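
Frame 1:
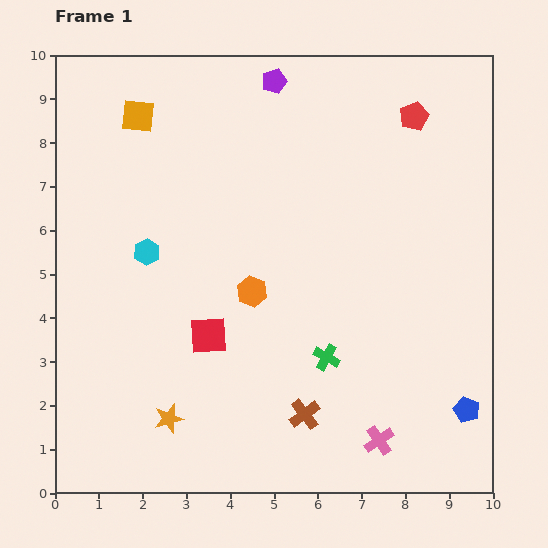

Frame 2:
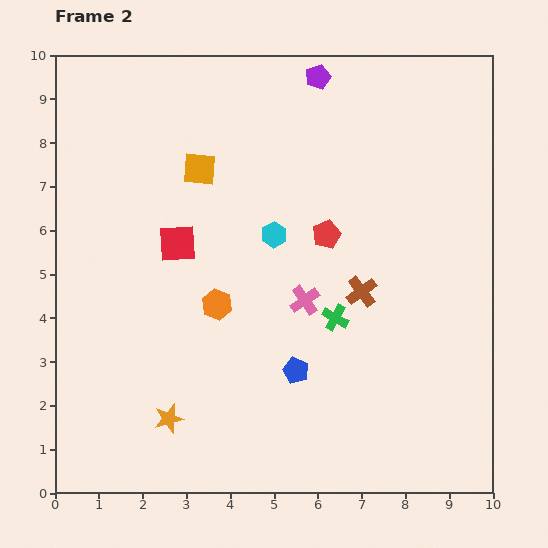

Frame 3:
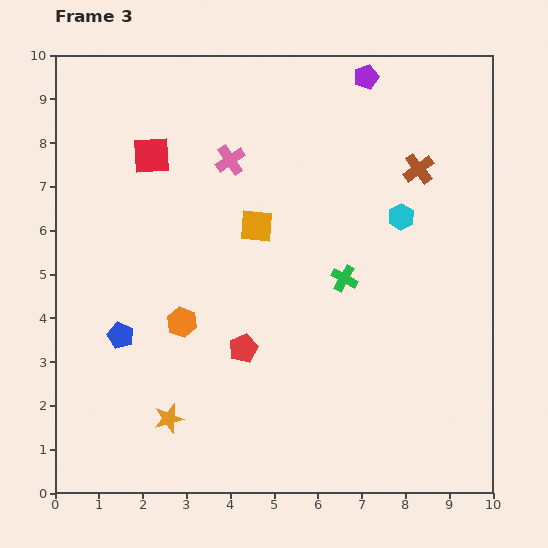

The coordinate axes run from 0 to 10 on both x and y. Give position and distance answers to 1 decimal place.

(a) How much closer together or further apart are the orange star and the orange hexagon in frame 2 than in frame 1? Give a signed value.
-0.7

Distance in frame 1: 3.5. Distance in frame 2: 2.8.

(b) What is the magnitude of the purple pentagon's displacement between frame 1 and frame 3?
2.1

The purple pentagon moved from (5.0, 9.4) to (7.1, 9.5), a distance of √(2.1² + 0.1²) ≈ 2.1.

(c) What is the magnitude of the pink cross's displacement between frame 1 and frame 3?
7.2

The pink cross moved from (7.4, 1.2) to (4.0, 7.6), a distance of √(3.4² + 6.4²) ≈ 7.2.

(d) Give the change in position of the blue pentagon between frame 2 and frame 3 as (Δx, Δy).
(-4.0, 0.8)

The blue pentagon was at (5.5, 2.8) in frame 2 and (1.5, 3.6) in frame 3.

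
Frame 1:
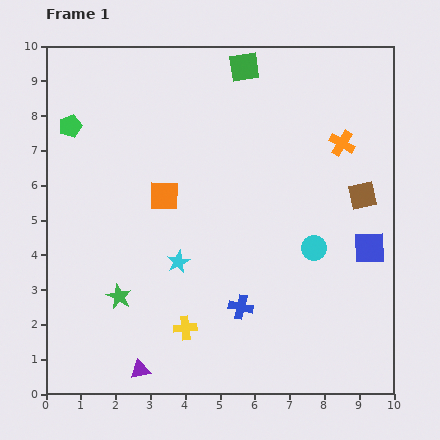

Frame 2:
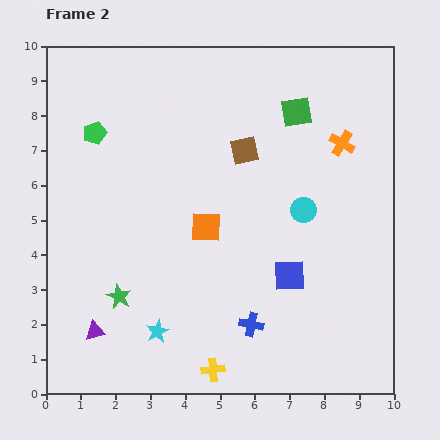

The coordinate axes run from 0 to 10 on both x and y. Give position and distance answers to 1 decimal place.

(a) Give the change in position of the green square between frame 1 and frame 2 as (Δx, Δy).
(1.5, -1.3)

The green square was at (5.7, 9.4) in frame 1 and (7.2, 8.1) in frame 2.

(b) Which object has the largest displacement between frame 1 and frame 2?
the brown square

(moved 3.6; next 2.4)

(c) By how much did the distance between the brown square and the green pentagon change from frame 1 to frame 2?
-4.3

Distance in frame 1: 8.6. Distance in frame 2: 4.3.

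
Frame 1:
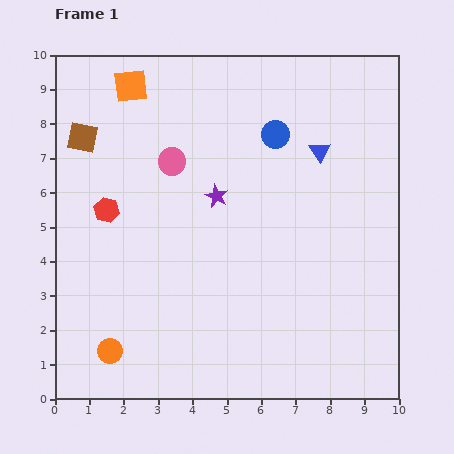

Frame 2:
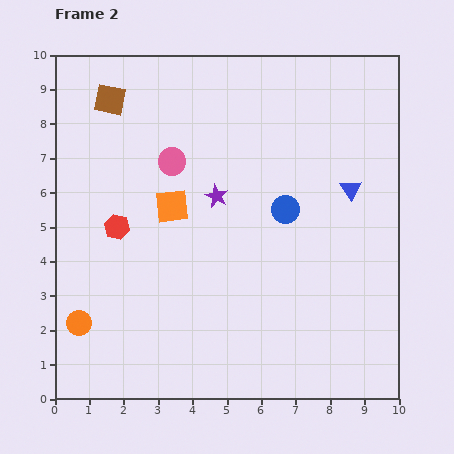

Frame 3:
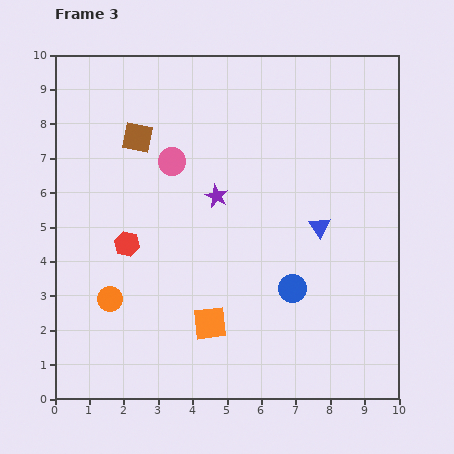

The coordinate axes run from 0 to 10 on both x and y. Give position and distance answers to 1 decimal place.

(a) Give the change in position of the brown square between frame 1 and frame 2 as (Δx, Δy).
(0.8, 1.1)

The brown square was at (0.8, 7.6) in frame 1 and (1.6, 8.7) in frame 2.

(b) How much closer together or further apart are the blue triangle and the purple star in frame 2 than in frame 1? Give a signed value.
+0.6

Distance in frame 1: 3.3. Distance in frame 2: 3.9.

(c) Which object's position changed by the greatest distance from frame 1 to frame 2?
the orange square

(moved 3.7; next 2.2)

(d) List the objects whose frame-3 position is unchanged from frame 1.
the pink circle, the purple star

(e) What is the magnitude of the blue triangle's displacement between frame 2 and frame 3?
1.4

The blue triangle moved from (8.6, 6.1) to (7.7, 5.0), a distance of √(0.9² + 1.1²) ≈ 1.4.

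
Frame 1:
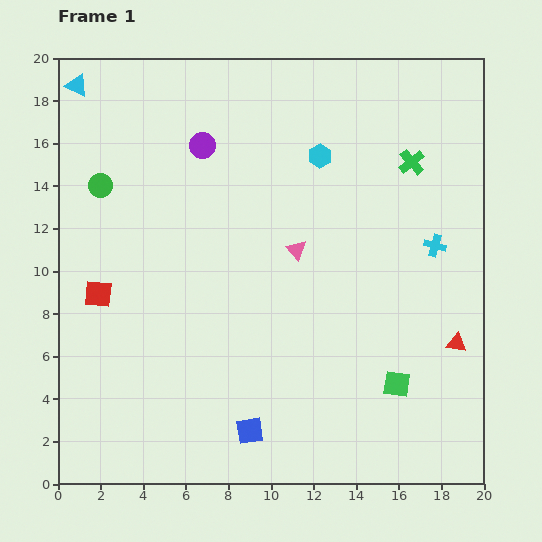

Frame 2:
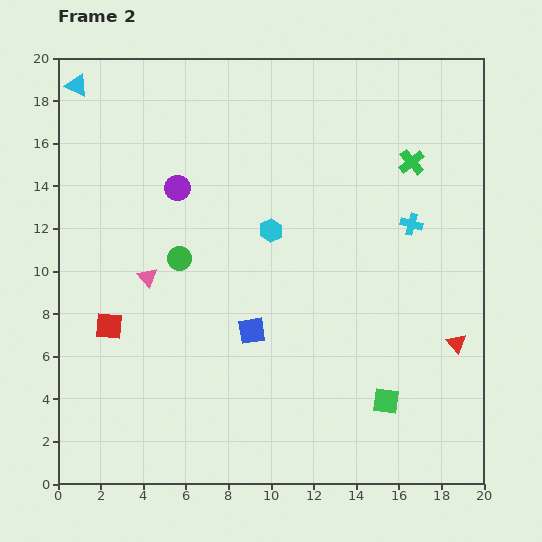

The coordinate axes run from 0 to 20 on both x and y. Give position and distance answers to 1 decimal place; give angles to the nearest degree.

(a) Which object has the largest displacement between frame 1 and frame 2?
the pink triangle

(moved 7.1; next 5.0)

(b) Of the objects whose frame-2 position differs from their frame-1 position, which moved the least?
the green square

(moved 0.9)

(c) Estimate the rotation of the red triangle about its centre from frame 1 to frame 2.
41° clockwise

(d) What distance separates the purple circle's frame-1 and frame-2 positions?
2.3

The purple circle moved from (6.8, 15.9) to (5.6, 13.9), a distance of √(1.2² + 2.0²) ≈ 2.3.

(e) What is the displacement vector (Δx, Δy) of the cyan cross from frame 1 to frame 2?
(-1.1, 1.0)

The cyan cross was at (17.7, 11.2) in frame 1 and (16.6, 12.2) in frame 2.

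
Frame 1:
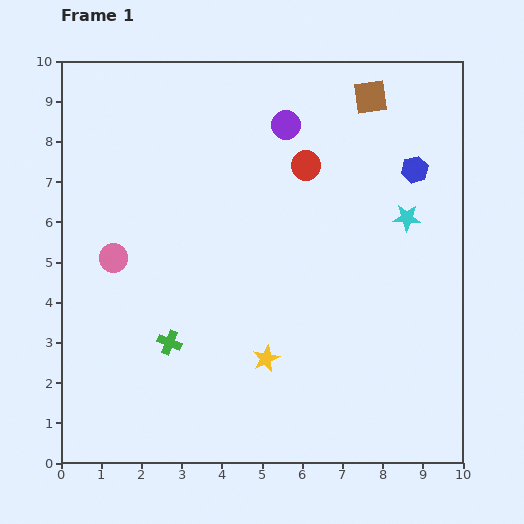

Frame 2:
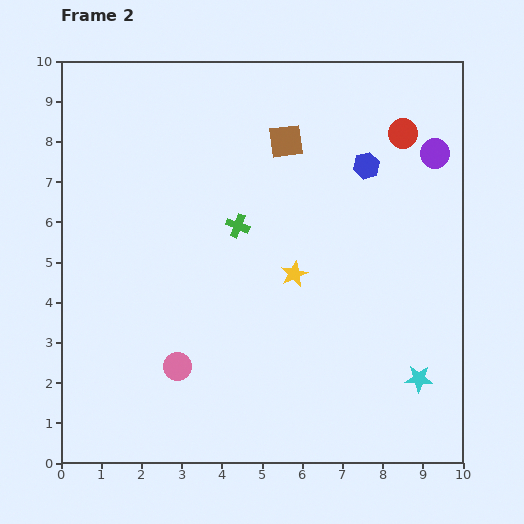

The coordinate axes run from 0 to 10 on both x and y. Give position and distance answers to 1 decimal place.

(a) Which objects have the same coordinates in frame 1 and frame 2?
none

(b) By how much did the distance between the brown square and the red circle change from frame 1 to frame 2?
+0.6

Distance in frame 1: 2.3. Distance in frame 2: 2.9.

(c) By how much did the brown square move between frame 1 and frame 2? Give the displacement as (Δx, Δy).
(-2.1, -1.1)

The brown square was at (7.7, 9.1) in frame 1 and (5.6, 8.0) in frame 2.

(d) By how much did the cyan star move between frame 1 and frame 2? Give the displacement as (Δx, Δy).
(0.3, -4.0)

The cyan star was at (8.6, 6.1) in frame 1 and (8.9, 2.1) in frame 2.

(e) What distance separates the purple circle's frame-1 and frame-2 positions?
3.8

The purple circle moved from (5.6, 8.4) to (9.3, 7.7), a distance of √(3.7² + 0.7²) ≈ 3.8.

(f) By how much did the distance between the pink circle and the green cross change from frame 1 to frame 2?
+1.3

Distance in frame 1: 2.5. Distance in frame 2: 3.8.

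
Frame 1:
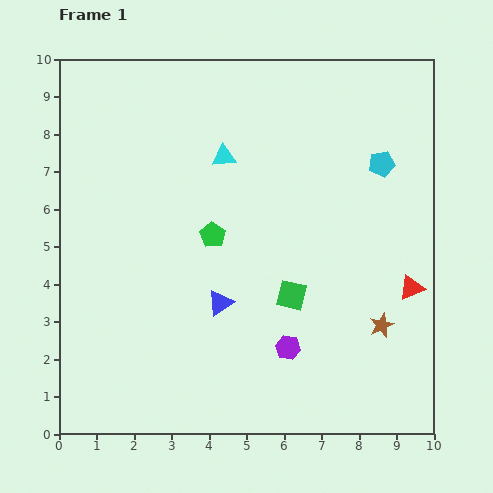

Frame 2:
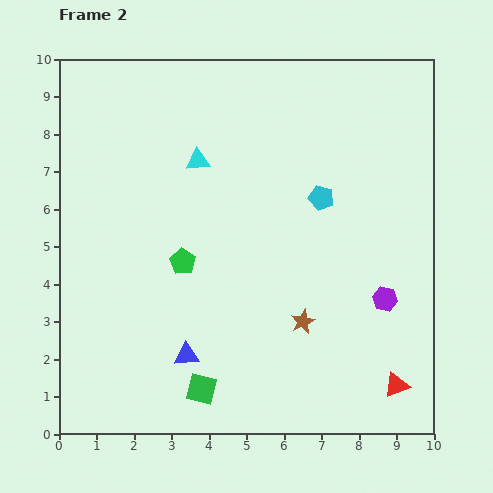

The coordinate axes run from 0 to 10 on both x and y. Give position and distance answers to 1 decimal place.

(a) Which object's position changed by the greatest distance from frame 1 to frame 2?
the green square

(moved 3.5; next 2.9)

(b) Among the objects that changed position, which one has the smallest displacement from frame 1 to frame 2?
the cyan triangle

(moved 0.7)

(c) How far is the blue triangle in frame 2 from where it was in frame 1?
1.7

The blue triangle moved from (4.3, 3.5) to (3.4, 2.1), a distance of √(0.9² + 1.4²) ≈ 1.7.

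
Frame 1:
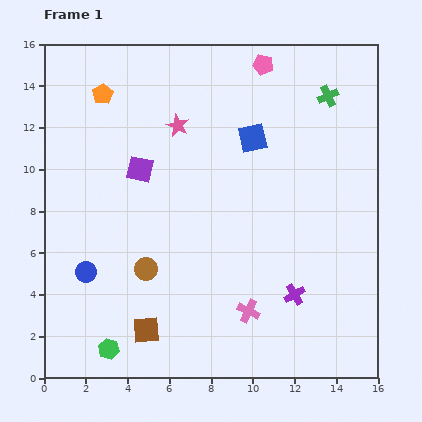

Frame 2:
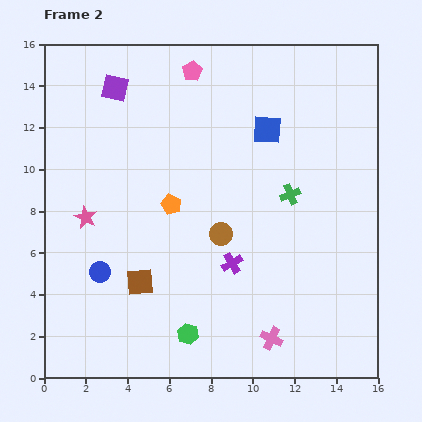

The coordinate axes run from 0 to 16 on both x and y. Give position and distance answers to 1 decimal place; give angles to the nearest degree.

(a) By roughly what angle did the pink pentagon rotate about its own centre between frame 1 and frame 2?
28° clockwise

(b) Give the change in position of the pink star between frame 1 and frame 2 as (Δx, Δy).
(-4.4, -4.4)

The pink star was at (6.4, 12.1) in frame 1 and (2.0, 7.7) in frame 2.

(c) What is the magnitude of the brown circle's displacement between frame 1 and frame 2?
4.0

The brown circle moved from (4.9, 5.2) to (8.5, 6.9), a distance of √(3.6² + 1.7²) ≈ 4.0.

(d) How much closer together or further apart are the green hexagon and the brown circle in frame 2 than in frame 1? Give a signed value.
+0.9

Distance in frame 1: 4.2. Distance in frame 2: 5.1.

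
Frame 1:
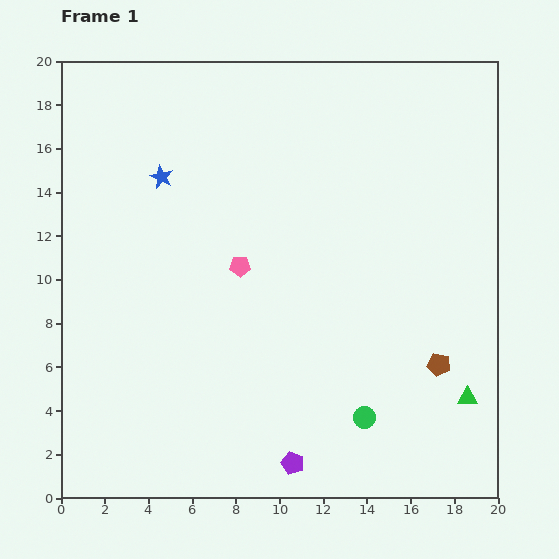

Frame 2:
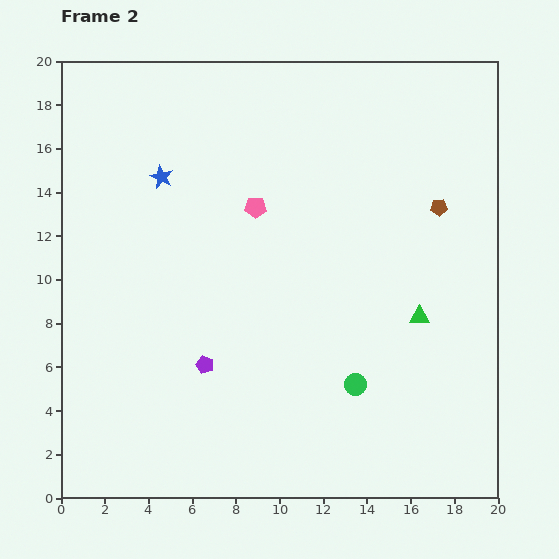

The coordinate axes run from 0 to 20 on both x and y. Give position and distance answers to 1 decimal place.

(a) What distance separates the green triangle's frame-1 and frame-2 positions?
4.3

The green triangle moved from (18.6, 4.6) to (16.4, 8.3), a distance of √(2.2² + 3.7²) ≈ 4.3.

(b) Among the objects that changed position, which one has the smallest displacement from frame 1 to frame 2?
the green circle

(moved 1.6)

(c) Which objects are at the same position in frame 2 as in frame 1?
the blue star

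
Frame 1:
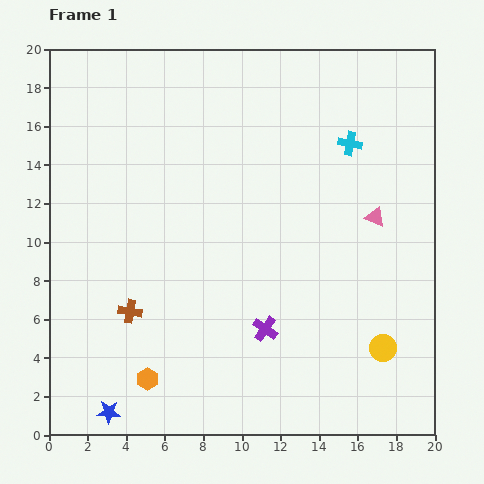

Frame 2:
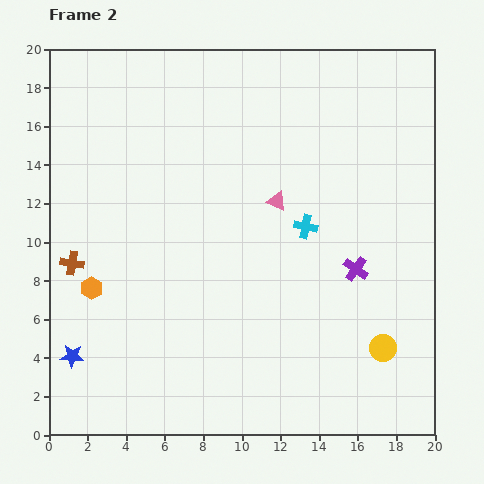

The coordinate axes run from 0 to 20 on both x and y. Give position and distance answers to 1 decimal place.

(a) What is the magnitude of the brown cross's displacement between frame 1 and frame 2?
3.9

The brown cross moved from (4.2, 6.4) to (1.2, 8.9), a distance of √(3.0² + 2.5²) ≈ 3.9.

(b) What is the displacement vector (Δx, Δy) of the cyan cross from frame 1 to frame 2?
(-2.3, -4.3)

The cyan cross was at (15.6, 15.1) in frame 1 and (13.3, 10.8) in frame 2.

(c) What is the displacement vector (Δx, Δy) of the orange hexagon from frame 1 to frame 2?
(-2.9, 4.7)

The orange hexagon was at (5.1, 2.9) in frame 1 and (2.2, 7.6) in frame 2.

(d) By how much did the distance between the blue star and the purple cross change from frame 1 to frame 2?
+6.2

Distance in frame 1: 9.2. Distance in frame 2: 15.4.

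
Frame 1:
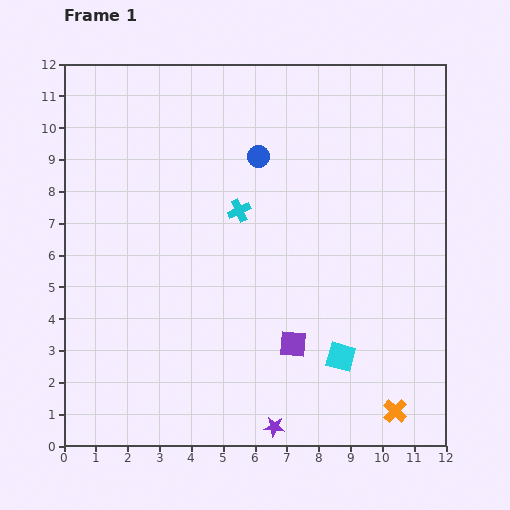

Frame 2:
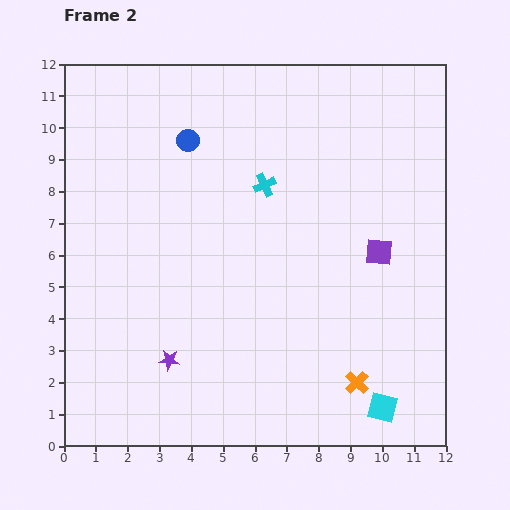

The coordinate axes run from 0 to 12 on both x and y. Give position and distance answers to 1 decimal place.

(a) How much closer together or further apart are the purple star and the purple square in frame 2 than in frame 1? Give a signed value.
+4.7

Distance in frame 1: 2.7. Distance in frame 2: 7.4.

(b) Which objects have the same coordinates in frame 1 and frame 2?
none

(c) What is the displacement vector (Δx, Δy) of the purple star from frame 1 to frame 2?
(-3.3, 2.1)

The purple star was at (6.6, 0.6) in frame 1 and (3.3, 2.7) in frame 2.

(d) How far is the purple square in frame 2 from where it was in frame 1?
4.0

The purple square moved from (7.2, 3.2) to (9.9, 6.1), a distance of √(2.7² + 2.9²) ≈ 4.0.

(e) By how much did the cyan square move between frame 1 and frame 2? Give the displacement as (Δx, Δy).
(1.3, -1.6)

The cyan square was at (8.7, 2.8) in frame 1 and (10.0, 1.2) in frame 2.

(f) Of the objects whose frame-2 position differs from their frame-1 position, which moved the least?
the cyan cross

(moved 1.1)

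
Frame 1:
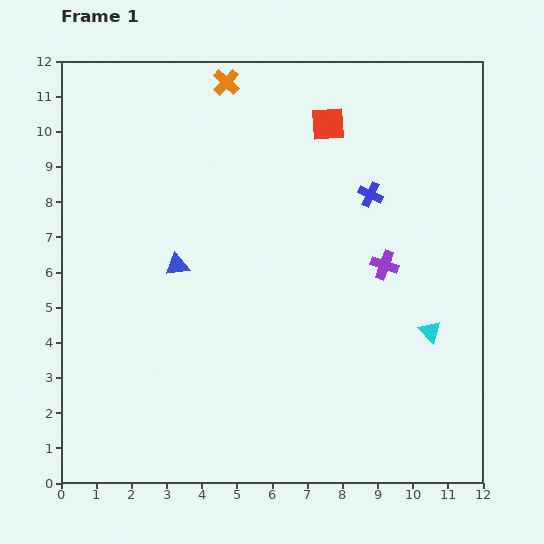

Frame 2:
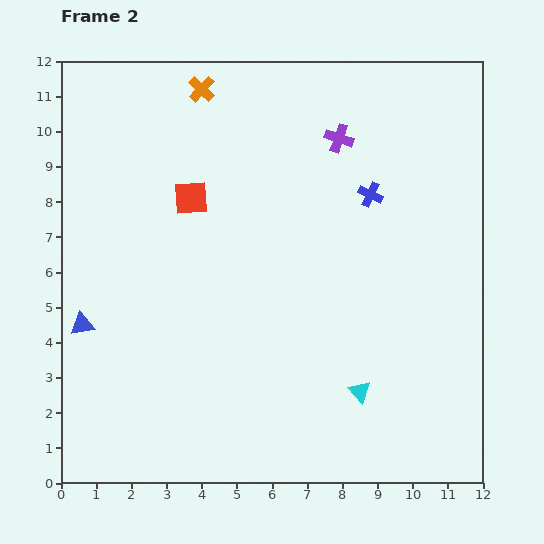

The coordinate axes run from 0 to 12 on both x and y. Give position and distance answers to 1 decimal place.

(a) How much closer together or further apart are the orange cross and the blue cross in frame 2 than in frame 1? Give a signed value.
+0.5

Distance in frame 1: 5.2. Distance in frame 2: 5.7.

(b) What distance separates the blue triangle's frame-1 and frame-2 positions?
3.2

The blue triangle moved from (3.3, 6.2) to (0.6, 4.5), a distance of √(2.7² + 1.7²) ≈ 3.2.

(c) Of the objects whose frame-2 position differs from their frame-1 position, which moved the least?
the orange cross

(moved 0.7)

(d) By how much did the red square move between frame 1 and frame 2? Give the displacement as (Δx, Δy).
(-3.9, -2.1)

The red square was at (7.6, 10.2) in frame 1 and (3.7, 8.1) in frame 2.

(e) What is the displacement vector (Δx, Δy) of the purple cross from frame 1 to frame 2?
(-1.3, 3.6)

The purple cross was at (9.2, 6.2) in frame 1 and (7.9, 9.8) in frame 2.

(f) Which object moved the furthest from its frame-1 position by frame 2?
the red square

(moved 4.4; next 3.8)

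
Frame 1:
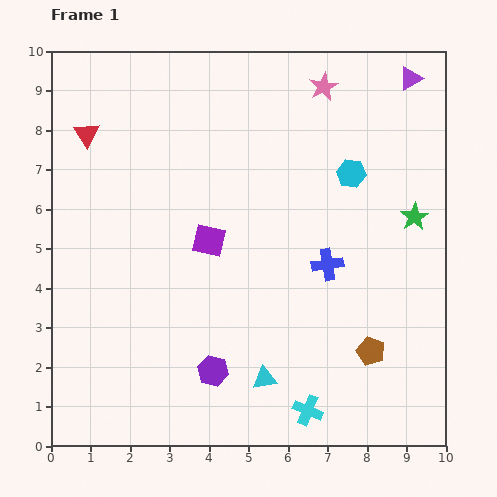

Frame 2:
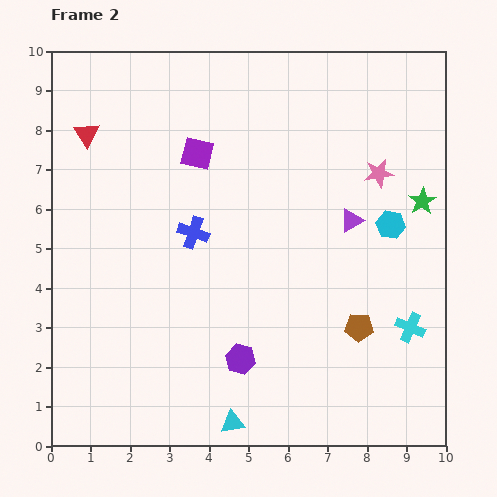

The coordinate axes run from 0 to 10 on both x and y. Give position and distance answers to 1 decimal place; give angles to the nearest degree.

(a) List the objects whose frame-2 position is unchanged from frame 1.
the red triangle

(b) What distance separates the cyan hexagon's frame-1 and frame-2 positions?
1.6

The cyan hexagon moved from (7.6, 6.9) to (8.6, 5.6), a distance of √(1.0² + 1.3²) ≈ 1.6.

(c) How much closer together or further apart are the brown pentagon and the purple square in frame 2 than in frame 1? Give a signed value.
+1.0

Distance in frame 1: 5.0. Distance in frame 2: 6.0.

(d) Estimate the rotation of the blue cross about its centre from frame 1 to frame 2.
27° clockwise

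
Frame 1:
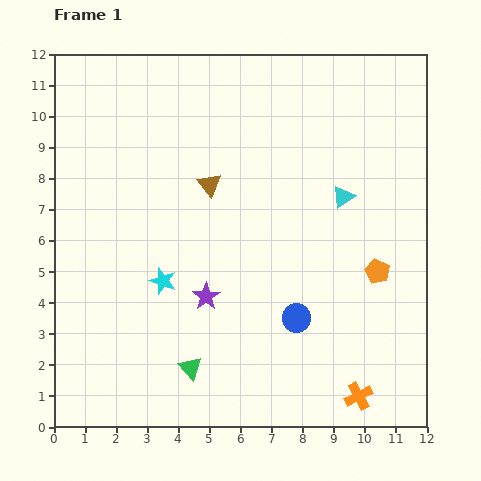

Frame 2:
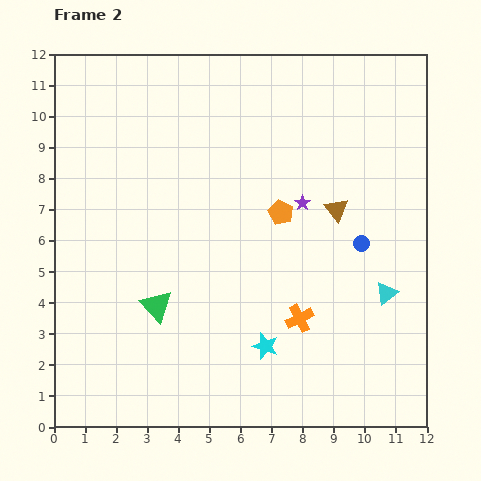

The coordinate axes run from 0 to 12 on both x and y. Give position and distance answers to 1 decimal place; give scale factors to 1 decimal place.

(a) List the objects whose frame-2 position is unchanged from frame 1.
none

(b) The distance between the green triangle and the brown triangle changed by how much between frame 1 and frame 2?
+0.7

Distance in frame 1: 5.9. Distance in frame 2: 6.6.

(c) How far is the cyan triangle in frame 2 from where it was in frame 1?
3.4

The cyan triangle moved from (9.3, 7.4) to (10.7, 4.3), a distance of √(1.4² + 3.1²) ≈ 3.4.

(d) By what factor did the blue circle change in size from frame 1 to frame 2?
0.6×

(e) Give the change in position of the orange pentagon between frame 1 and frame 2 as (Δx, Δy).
(-3.1, 1.9)

The orange pentagon was at (10.4, 5.0) in frame 1 and (7.3, 6.9) in frame 2.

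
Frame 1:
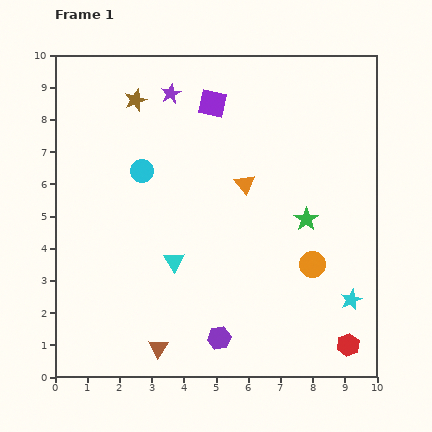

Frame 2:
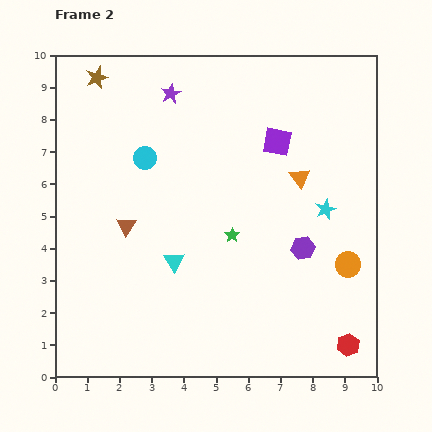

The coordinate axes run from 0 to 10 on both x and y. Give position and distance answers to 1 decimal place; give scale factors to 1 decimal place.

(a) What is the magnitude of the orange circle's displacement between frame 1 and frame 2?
1.1

The orange circle moved from (8.0, 3.5) to (9.1, 3.5), a distance of √(1.1² + 0.0²) ≈ 1.1.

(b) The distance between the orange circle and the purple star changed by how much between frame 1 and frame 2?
+0.7

Distance in frame 1: 6.9. Distance in frame 2: 7.6.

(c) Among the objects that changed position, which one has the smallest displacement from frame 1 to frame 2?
the cyan circle

(moved 0.4)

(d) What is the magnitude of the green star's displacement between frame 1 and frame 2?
2.4

The green star moved from (7.8, 4.9) to (5.5, 4.4), a distance of √(2.3² + 0.5²) ≈ 2.4.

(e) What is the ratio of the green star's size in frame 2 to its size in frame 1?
0.6×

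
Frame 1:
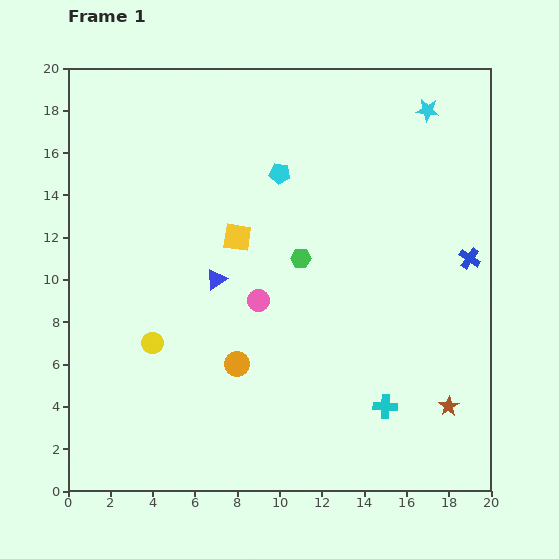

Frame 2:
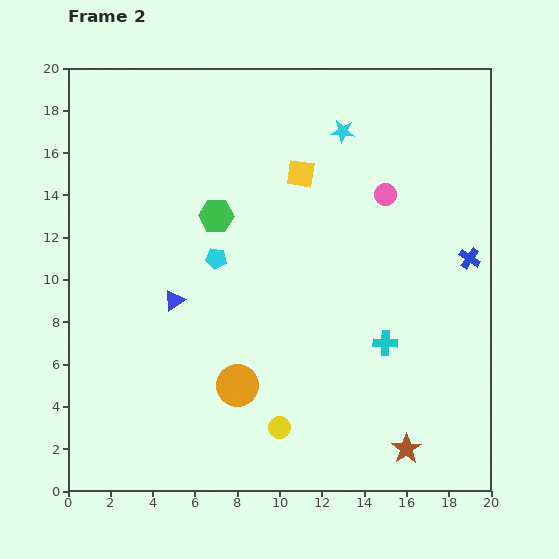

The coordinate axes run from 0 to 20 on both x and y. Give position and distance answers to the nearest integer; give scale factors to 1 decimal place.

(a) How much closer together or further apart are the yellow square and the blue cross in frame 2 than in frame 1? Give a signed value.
-2

Distance in frame 1: 11. Distance in frame 2: 9.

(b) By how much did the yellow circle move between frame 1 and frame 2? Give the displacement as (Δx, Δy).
(6, -4)

The yellow circle was at (4, 7) in frame 1 and (10, 3) in frame 2.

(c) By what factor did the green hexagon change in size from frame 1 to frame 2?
1.7×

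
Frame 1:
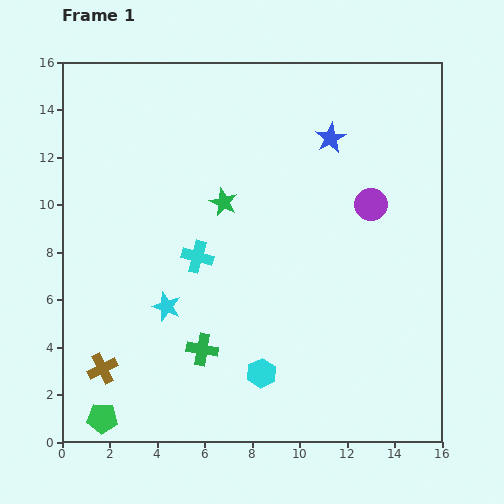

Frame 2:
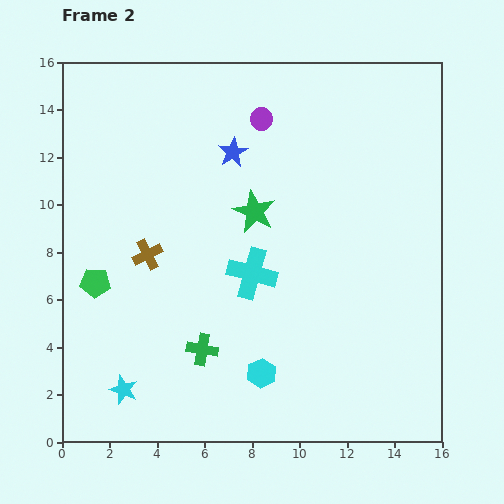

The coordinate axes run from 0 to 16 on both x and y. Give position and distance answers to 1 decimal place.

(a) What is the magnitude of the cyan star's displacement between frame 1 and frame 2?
3.9

The cyan star moved from (4.4, 5.7) to (2.6, 2.2), a distance of √(1.8² + 3.5²) ≈ 3.9.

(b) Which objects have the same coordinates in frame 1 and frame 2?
the cyan hexagon, the green cross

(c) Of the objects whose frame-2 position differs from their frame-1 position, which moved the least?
the green star

(moved 1.4)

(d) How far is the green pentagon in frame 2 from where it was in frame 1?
5.7

The green pentagon moved from (1.7, 1.0) to (1.4, 6.7), a distance of √(0.3² + 5.7²) ≈ 5.7.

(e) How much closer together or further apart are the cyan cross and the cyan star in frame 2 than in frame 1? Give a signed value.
+4.8

Distance in frame 1: 2.5. Distance in frame 2: 7.3.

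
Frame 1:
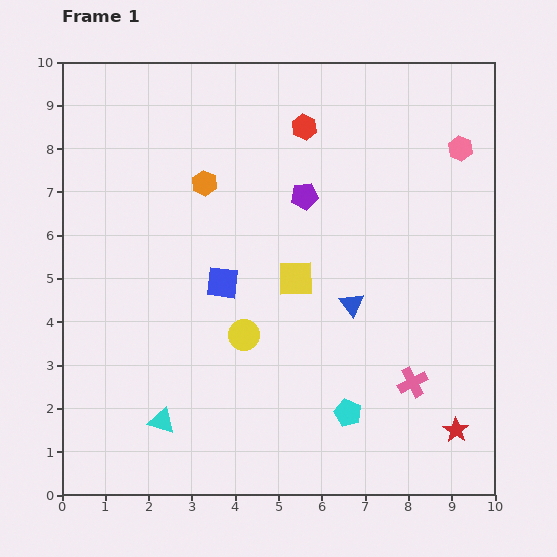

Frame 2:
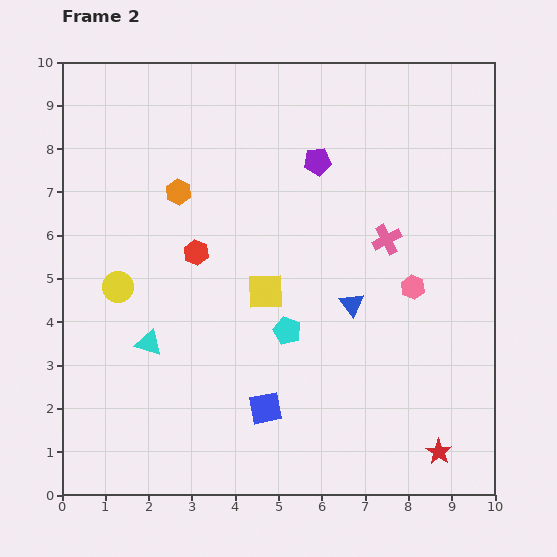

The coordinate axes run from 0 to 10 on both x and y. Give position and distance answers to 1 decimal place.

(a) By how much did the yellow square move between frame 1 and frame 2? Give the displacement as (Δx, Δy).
(-0.7, -0.3)

The yellow square was at (5.4, 5.0) in frame 1 and (4.7, 4.7) in frame 2.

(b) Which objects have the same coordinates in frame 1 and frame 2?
the blue triangle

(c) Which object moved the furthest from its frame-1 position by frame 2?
the red hexagon

(moved 3.8; next 3.4)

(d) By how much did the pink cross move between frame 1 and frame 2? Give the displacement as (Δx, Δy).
(-0.6, 3.3)

The pink cross was at (8.1, 2.6) in frame 1 and (7.5, 5.9) in frame 2.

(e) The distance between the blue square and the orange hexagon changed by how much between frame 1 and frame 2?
+3.1

Distance in frame 1: 2.3. Distance in frame 2: 5.4.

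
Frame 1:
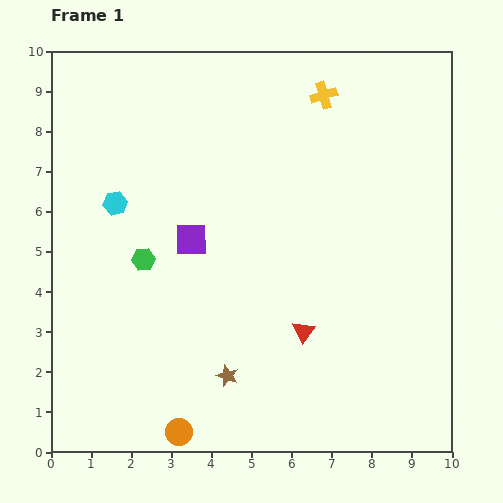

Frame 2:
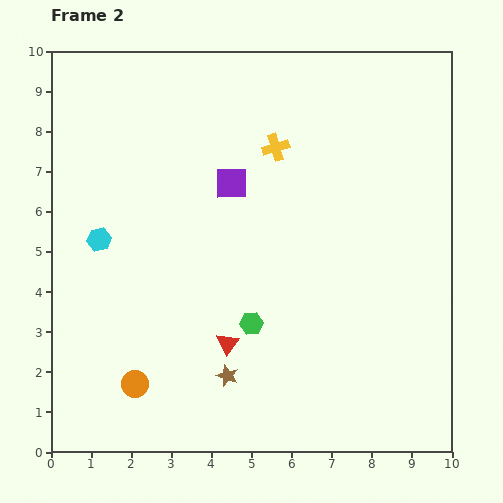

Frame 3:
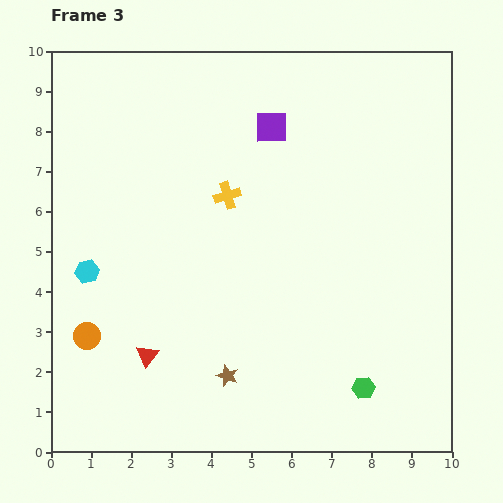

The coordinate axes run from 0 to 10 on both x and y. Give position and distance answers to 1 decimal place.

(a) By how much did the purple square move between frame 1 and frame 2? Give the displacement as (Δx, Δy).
(1.0, 1.4)

The purple square was at (3.5, 5.3) in frame 1 and (4.5, 6.7) in frame 2.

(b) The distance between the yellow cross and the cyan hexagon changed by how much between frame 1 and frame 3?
-1.9

Distance in frame 1: 5.9. Distance in frame 3: 4.0.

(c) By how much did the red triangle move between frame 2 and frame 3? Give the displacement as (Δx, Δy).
(-2.0, -0.3)

The red triangle was at (4.4, 2.7) in frame 2 and (2.4, 2.4) in frame 3.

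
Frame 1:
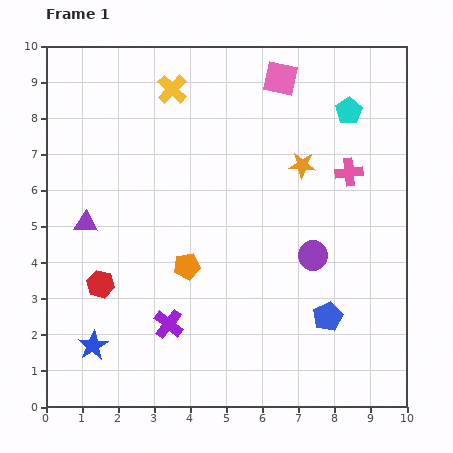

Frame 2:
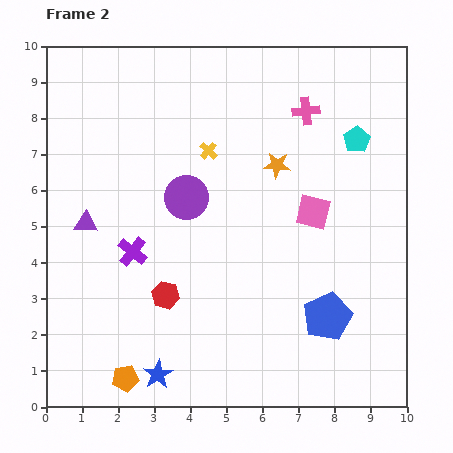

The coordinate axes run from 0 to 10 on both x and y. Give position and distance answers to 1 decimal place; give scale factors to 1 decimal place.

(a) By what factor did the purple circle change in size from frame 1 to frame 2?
1.5×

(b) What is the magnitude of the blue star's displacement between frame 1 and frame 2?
2.0

The blue star moved from (1.3, 1.7) to (3.1, 0.9), a distance of √(1.8² + 0.8²) ≈ 2.0.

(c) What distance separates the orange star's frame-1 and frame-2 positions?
0.7

The orange star moved from (7.1, 6.7) to (6.4, 6.7), a distance of √(0.7² + 0.0²) ≈ 0.7.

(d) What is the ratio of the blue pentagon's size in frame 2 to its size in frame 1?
1.7×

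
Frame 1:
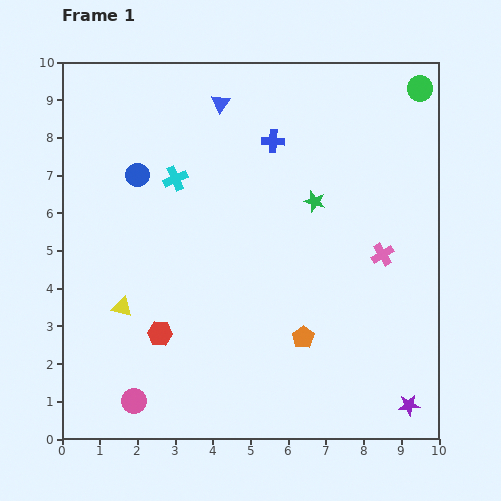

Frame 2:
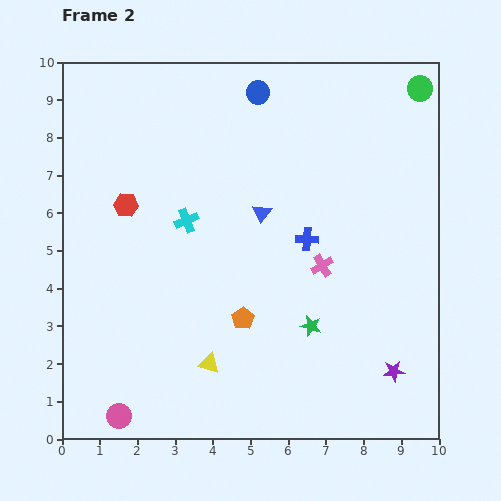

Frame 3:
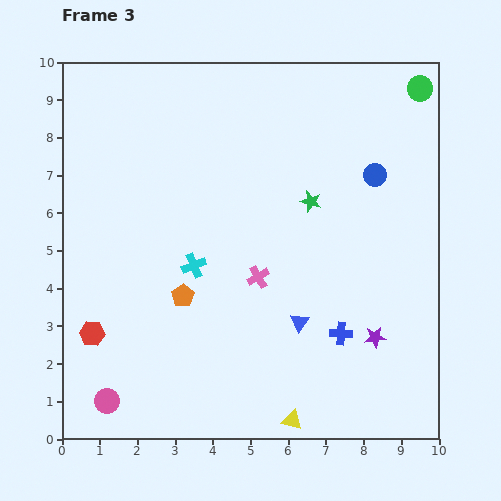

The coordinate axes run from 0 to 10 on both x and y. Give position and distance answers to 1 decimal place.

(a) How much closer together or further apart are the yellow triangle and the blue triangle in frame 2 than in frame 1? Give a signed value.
-1.8

Distance in frame 1: 6.0. Distance in frame 2: 4.2.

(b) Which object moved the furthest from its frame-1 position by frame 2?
the blue circle

(moved 3.9; next 3.5)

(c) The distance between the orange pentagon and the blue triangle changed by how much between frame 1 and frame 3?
-3.4

Distance in frame 1: 6.6. Distance in frame 3: 3.2.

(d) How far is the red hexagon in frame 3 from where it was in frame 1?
1.8

The red hexagon moved from (2.6, 2.8) to (0.8, 2.8), a distance of √(1.8² + 0.0²) ≈ 1.8.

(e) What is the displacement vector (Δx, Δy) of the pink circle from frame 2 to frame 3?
(-0.3, 0.4)

The pink circle was at (1.5, 0.6) in frame 2 and (1.2, 1.0) in frame 3.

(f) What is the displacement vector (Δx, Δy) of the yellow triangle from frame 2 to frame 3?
(2.2, -1.5)

The yellow triangle was at (3.9, 2.0) in frame 2 and (6.1, 0.5) in frame 3.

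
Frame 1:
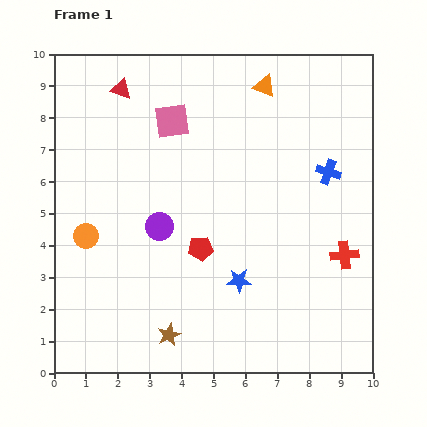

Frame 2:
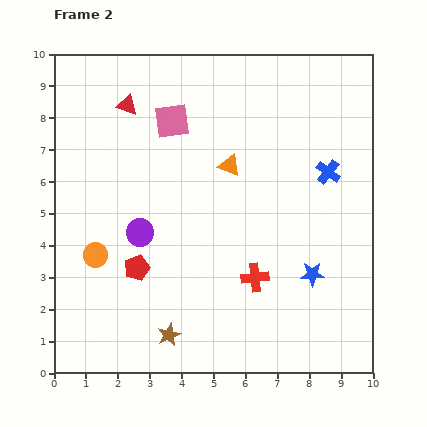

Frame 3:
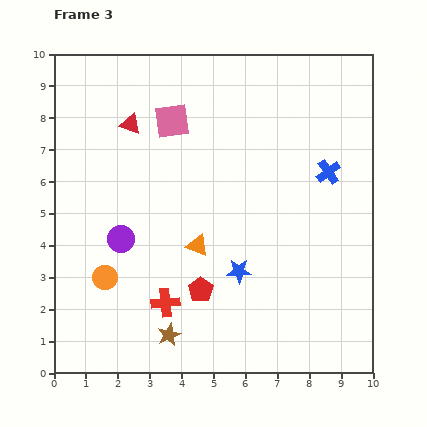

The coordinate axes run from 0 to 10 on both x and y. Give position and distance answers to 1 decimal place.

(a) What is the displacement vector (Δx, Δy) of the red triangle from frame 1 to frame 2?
(0.2, -0.5)

The red triangle was at (2.1, 8.9) in frame 1 and (2.3, 8.4) in frame 2.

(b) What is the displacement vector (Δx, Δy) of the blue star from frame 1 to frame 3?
(0.0, 0.3)

The blue star was at (5.8, 2.9) in frame 1 and (5.8, 3.2) in frame 3.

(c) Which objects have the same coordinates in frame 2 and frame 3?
the blue cross, the brown star, the pink square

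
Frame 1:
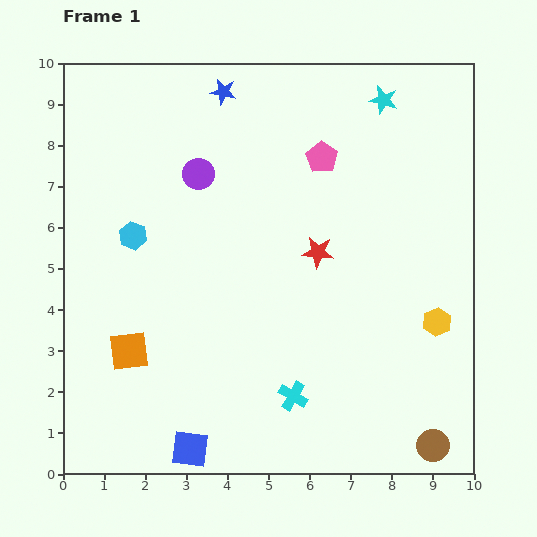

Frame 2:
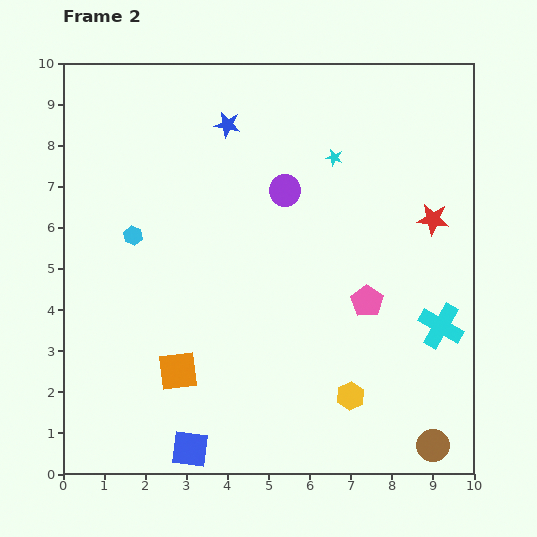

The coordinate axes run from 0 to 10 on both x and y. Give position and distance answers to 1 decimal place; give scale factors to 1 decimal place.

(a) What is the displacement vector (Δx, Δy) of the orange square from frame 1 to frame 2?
(1.2, -0.5)

The orange square was at (1.6, 3.0) in frame 1 and (2.8, 2.5) in frame 2.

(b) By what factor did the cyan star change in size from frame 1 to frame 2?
0.6×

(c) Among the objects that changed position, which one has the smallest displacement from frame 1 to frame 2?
the blue star

(moved 0.8)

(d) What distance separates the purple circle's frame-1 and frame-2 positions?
2.1

The purple circle moved from (3.3, 7.3) to (5.4, 6.9), a distance of √(2.1² + 0.4²) ≈ 2.1.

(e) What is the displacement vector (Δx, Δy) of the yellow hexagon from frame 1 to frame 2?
(-2.1, -1.8)

The yellow hexagon was at (9.1, 3.7) in frame 1 and (7.0, 1.9) in frame 2.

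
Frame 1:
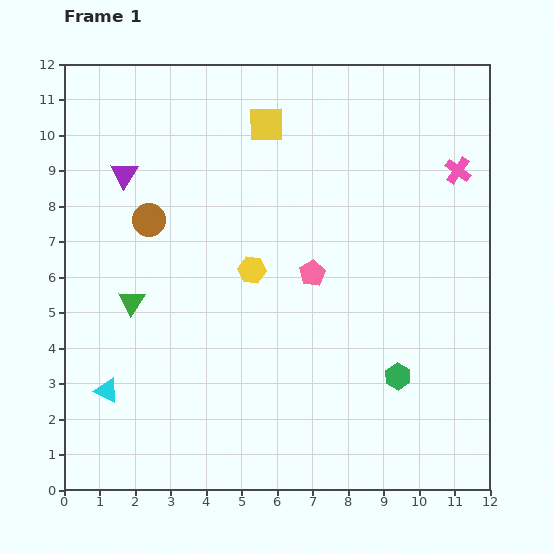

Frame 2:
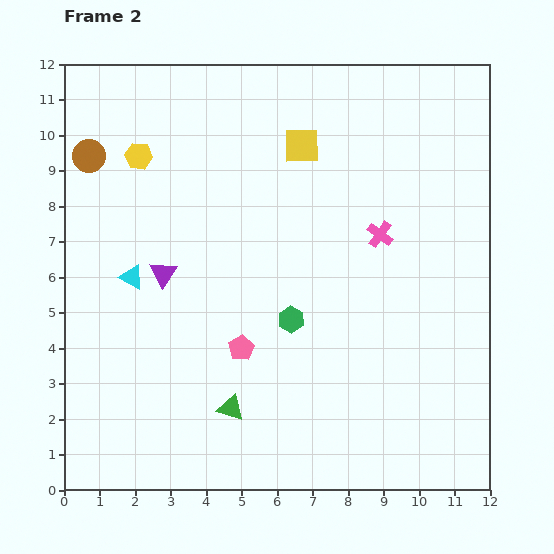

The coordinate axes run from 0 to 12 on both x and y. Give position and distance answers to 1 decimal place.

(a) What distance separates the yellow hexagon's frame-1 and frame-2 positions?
4.5

The yellow hexagon moved from (5.3, 6.2) to (2.1, 9.4), a distance of √(3.2² + 3.2²) ≈ 4.5.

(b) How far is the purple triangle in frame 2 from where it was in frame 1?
3.0

The purple triangle moved from (1.7, 8.9) to (2.8, 6.1), a distance of √(1.1² + 2.8²) ≈ 3.0.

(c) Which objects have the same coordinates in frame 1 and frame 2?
none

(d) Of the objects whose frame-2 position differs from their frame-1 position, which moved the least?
the yellow square

(moved 1.2)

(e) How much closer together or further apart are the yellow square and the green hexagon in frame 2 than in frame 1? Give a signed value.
-3.1

Distance in frame 1: 8.0. Distance in frame 2: 4.9.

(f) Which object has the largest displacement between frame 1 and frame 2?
the yellow hexagon

(moved 4.5; next 4.1)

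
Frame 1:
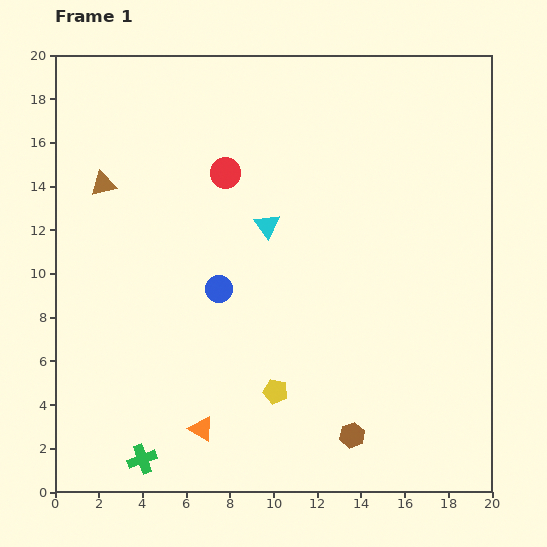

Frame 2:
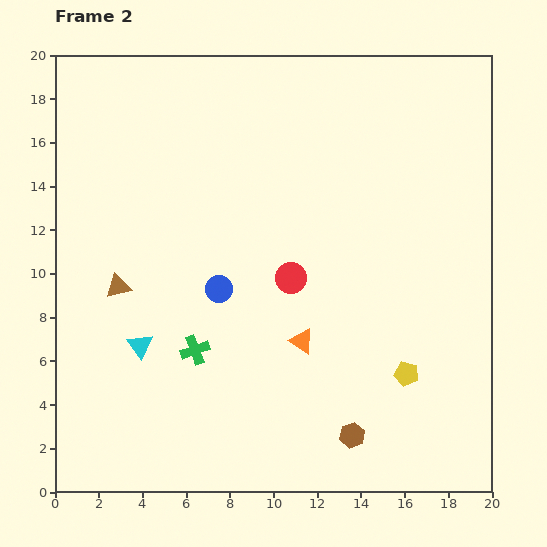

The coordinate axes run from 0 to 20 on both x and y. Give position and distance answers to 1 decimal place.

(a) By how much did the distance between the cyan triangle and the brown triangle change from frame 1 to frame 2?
-4.8

Distance in frame 1: 7.7. Distance in frame 2: 2.9.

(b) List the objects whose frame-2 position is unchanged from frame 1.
the brown hexagon, the blue circle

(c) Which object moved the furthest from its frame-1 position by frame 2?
the cyan triangle

(moved 8.0; next 6.1)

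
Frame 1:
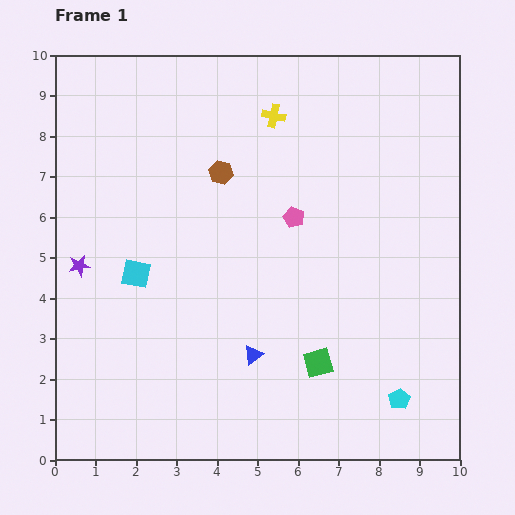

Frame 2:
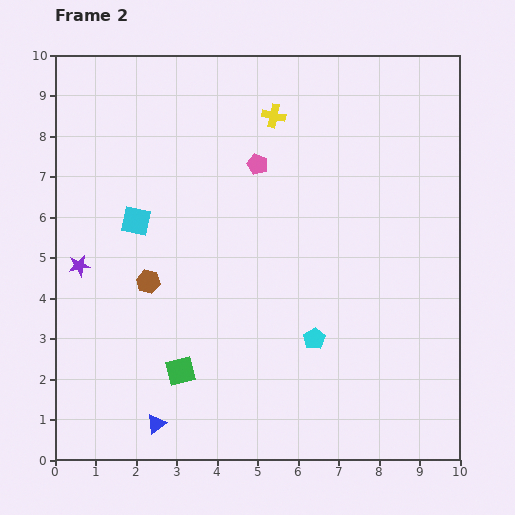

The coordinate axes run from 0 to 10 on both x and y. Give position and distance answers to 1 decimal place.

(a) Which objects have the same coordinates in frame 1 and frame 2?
the yellow cross, the purple star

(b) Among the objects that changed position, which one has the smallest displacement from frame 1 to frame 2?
the cyan square

(moved 1.3)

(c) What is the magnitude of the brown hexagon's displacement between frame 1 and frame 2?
3.2

The brown hexagon moved from (4.1, 7.1) to (2.3, 4.4), a distance of √(1.8² + 2.7²) ≈ 3.2.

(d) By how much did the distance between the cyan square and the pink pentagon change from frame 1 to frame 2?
-0.8

Distance in frame 1: 4.1. Distance in frame 2: 3.3.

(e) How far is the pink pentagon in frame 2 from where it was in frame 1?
1.6

The pink pentagon moved from (5.9, 6.0) to (5.0, 7.3), a distance of √(0.9² + 1.3²) ≈ 1.6.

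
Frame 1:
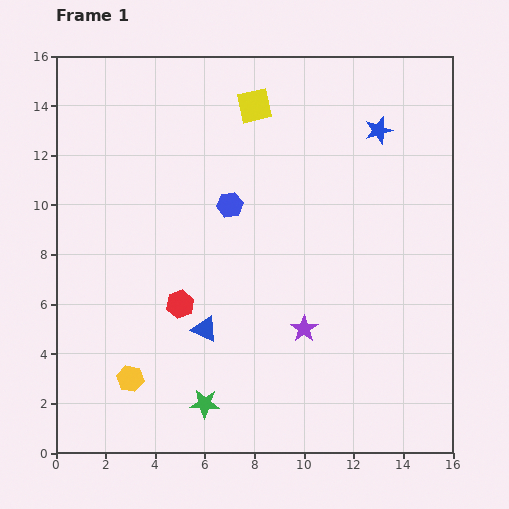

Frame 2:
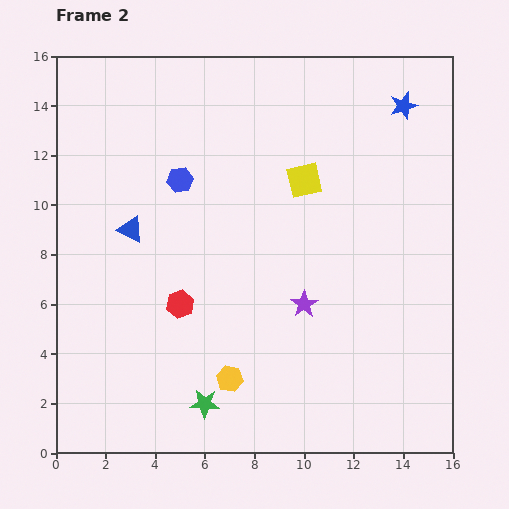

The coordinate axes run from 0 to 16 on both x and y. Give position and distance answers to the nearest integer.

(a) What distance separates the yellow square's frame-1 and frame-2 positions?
4

The yellow square moved from (8, 14) to (10, 11), a distance of √(2² + 3²) ≈ 4.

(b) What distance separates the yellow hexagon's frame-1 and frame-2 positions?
4

The yellow hexagon moved from (3, 3) to (7, 3), a distance of √(4² + 0²) ≈ 4.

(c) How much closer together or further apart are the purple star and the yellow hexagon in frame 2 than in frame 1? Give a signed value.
-3

Distance in frame 1: 7. Distance in frame 2: 4.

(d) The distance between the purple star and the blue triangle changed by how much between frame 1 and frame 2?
+4

Distance in frame 1: 4. Distance in frame 2: 8.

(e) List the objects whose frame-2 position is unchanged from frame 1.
the red hexagon, the green star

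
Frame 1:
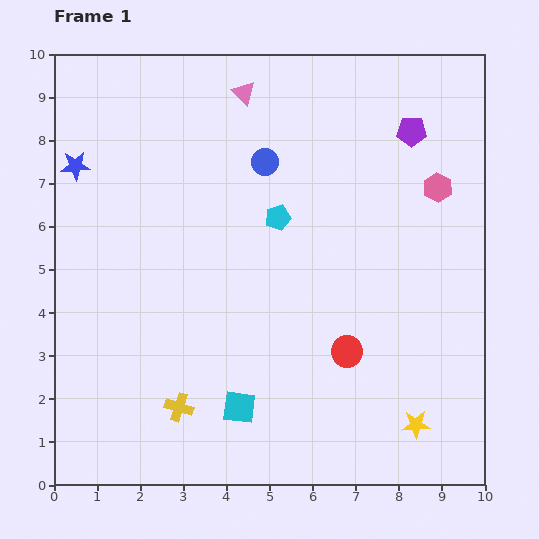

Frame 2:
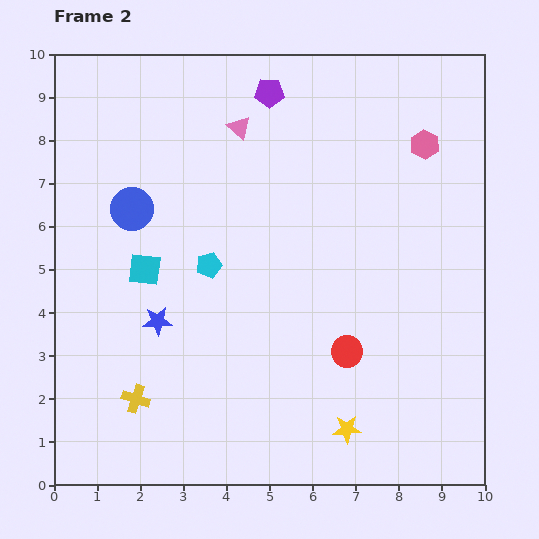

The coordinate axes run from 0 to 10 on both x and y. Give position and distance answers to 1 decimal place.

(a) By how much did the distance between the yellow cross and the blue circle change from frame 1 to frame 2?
-1.6

Distance in frame 1: 6.0. Distance in frame 2: 4.4.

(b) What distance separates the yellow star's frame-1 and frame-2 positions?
1.6

The yellow star moved from (8.4, 1.4) to (6.8, 1.3), a distance of √(1.6² + 0.1²) ≈ 1.6.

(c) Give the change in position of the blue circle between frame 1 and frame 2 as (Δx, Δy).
(-3.1, -1.1)

The blue circle was at (4.9, 7.5) in frame 1 and (1.8, 6.4) in frame 2.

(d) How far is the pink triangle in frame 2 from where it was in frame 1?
0.8

The pink triangle moved from (4.4, 9.1) to (4.3, 8.3), a distance of √(0.1² + 0.8²) ≈ 0.8.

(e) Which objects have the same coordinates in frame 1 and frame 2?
the red circle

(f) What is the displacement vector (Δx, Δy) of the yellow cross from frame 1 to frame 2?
(-1.0, 0.2)

The yellow cross was at (2.9, 1.8) in frame 1 and (1.9, 2.0) in frame 2.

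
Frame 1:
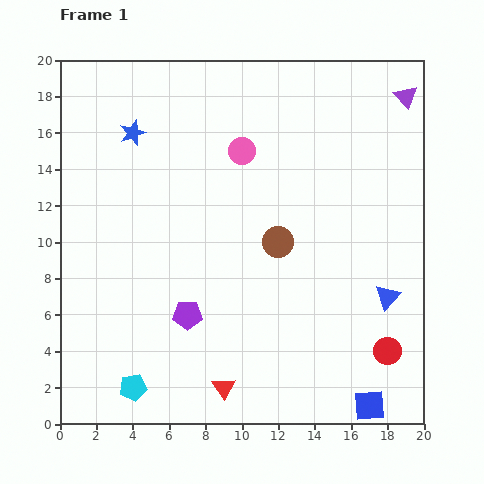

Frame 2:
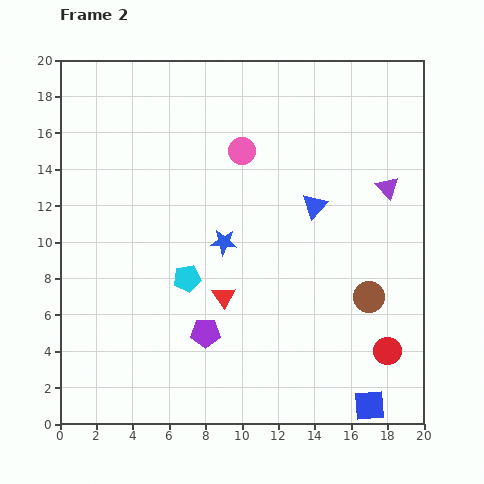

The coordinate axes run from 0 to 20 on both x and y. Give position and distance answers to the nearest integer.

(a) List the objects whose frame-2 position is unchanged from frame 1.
the pink circle, the red circle, the blue square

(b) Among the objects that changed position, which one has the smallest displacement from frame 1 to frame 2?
the purple pentagon

(moved 1)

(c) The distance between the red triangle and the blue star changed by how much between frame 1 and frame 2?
-12

Distance in frame 1: 15. Distance in frame 2: 3.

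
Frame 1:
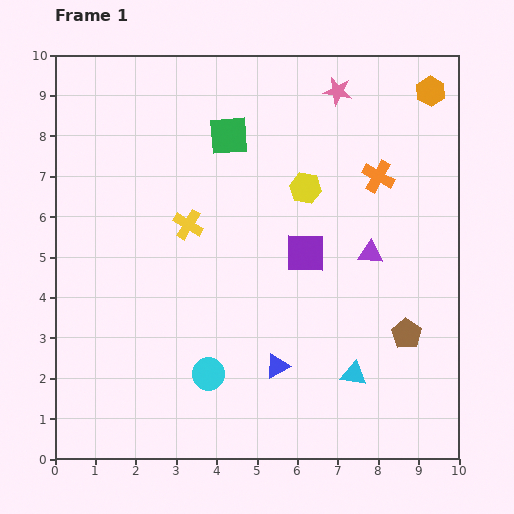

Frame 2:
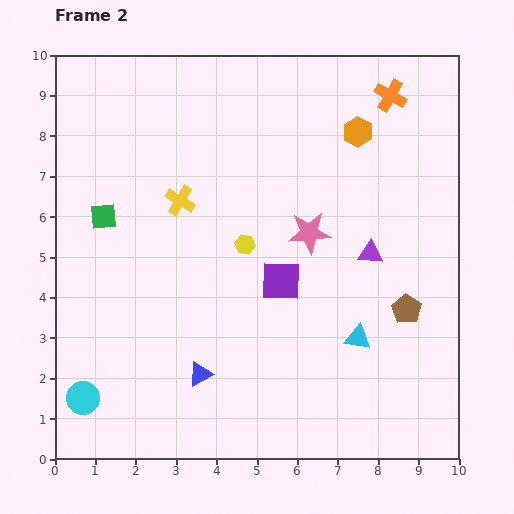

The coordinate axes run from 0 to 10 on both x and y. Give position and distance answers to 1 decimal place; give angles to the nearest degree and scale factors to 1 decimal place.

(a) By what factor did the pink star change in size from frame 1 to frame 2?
1.5×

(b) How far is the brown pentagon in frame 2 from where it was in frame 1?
0.6

The brown pentagon moved from (8.7, 3.1) to (8.7, 3.7), a distance of √(0.0² + 0.6²) ≈ 0.6.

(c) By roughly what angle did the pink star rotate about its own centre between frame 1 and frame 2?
15° counter-clockwise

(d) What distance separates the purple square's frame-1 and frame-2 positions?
0.9

The purple square moved from (6.2, 5.1) to (5.6, 4.4), a distance of √(0.6² + 0.7²) ≈ 0.9.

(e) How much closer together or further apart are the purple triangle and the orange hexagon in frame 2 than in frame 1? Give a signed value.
-1.3

Distance in frame 1: 4.3. Distance in frame 2: 3.0.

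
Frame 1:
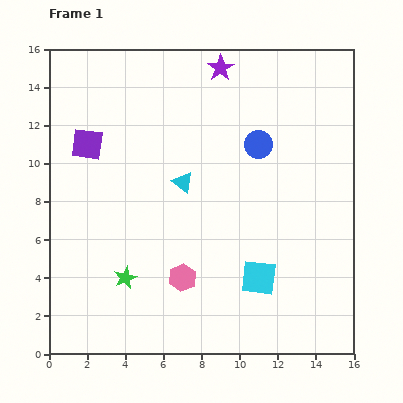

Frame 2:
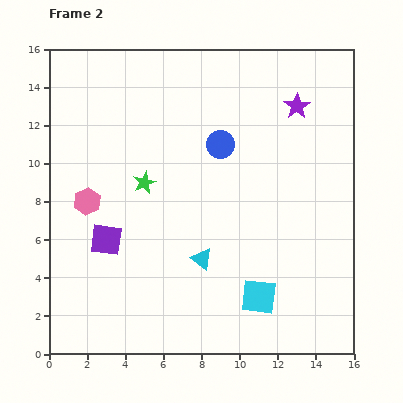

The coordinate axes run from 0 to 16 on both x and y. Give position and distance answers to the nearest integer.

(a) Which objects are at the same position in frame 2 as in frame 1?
none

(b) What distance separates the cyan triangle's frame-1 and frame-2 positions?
4

The cyan triangle moved from (7, 9) to (8, 5), a distance of √(1² + 4²) ≈ 4.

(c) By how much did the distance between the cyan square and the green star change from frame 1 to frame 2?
+1

Distance in frame 1: 7. Distance in frame 2: 8.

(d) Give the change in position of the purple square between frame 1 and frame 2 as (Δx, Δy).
(1, -5)

The purple square was at (2, 11) in frame 1 and (3, 6) in frame 2.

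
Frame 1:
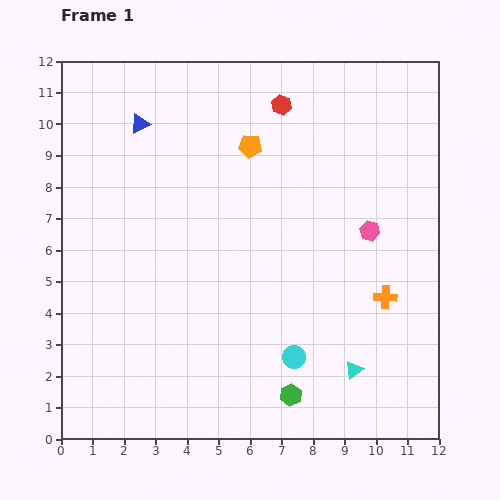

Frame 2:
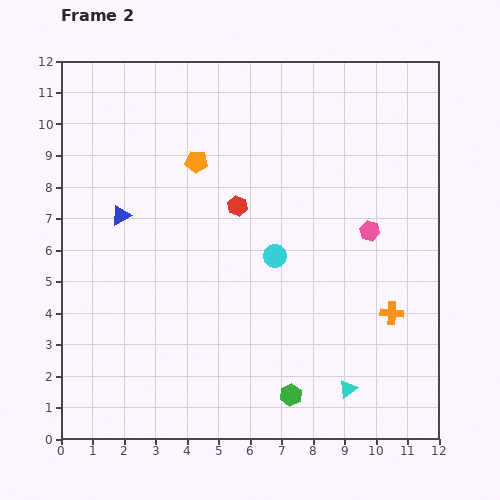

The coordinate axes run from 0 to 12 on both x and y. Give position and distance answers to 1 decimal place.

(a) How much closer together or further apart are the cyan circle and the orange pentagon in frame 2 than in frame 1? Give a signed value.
-2.9

Distance in frame 1: 6.8. Distance in frame 2: 3.9.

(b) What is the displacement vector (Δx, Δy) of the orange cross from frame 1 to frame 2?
(0.2, -0.5)

The orange cross was at (10.3, 4.5) in frame 1 and (10.5, 4.0) in frame 2.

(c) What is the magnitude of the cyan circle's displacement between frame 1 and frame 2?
3.3

The cyan circle moved from (7.4, 2.6) to (6.8, 5.8), a distance of √(0.6² + 3.2²) ≈ 3.3.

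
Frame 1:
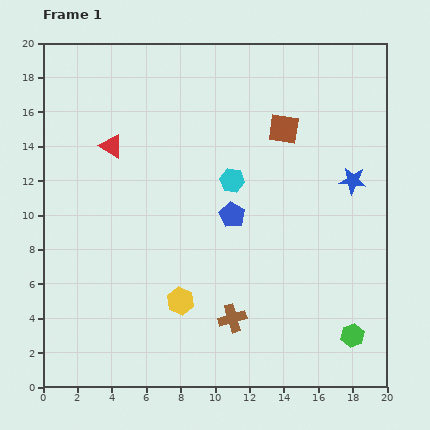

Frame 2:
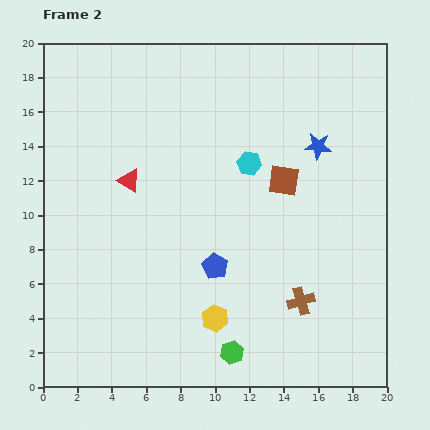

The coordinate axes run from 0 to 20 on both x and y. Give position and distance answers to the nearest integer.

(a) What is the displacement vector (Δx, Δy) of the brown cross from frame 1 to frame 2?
(4, 1)

The brown cross was at (11, 4) in frame 1 and (15, 5) in frame 2.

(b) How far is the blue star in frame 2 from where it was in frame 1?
3

The blue star moved from (18, 12) to (16, 14), a distance of √(2² + 2²) ≈ 3.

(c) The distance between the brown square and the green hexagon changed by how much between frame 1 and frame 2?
-3

Distance in frame 1: 13. Distance in frame 2: 10.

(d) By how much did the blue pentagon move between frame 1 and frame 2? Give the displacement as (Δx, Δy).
(-1, -3)

The blue pentagon was at (11, 10) in frame 1 and (10, 7) in frame 2.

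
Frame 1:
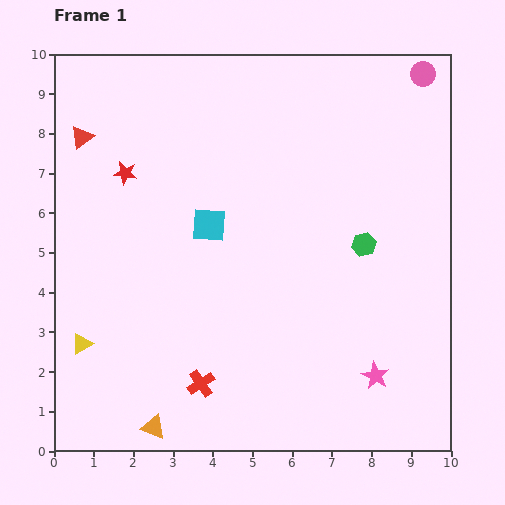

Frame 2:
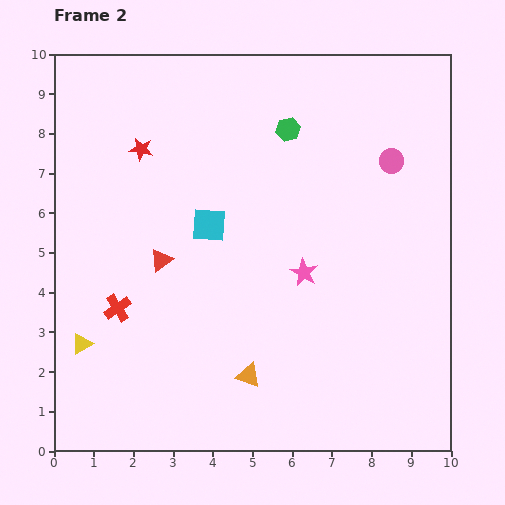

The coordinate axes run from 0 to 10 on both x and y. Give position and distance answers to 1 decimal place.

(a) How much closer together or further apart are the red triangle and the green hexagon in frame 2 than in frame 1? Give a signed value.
-3.0

Distance in frame 1: 7.6. Distance in frame 2: 4.6.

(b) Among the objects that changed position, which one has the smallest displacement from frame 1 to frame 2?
the red star

(moved 0.7)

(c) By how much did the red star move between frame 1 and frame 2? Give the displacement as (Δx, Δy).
(0.4, 0.6)

The red star was at (1.8, 7.0) in frame 1 and (2.2, 7.6) in frame 2.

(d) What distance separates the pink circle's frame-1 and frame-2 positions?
2.3

The pink circle moved from (9.3, 9.5) to (8.5, 7.3), a distance of √(0.8² + 2.2²) ≈ 2.3.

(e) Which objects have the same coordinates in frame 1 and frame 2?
the yellow triangle, the cyan square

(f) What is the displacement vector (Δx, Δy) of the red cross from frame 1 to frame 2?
(-2.1, 1.9)

The red cross was at (3.7, 1.7) in frame 1 and (1.6, 3.6) in frame 2.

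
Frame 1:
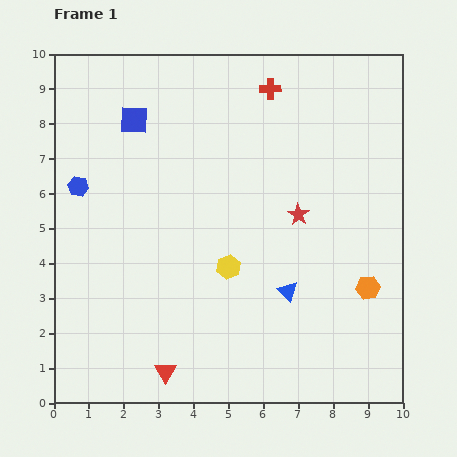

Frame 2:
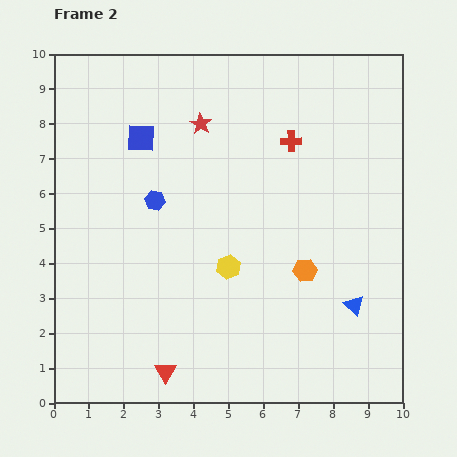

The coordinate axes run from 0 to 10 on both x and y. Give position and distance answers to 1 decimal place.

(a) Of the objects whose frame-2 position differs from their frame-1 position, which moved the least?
the blue square

(moved 0.5)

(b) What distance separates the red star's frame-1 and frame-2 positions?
3.8

The red star moved from (7.0, 5.4) to (4.2, 8.0), a distance of √(2.8² + 2.6²) ≈ 3.8.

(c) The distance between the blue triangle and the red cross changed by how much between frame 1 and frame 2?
-0.8

Distance in frame 1: 5.8. Distance in frame 2: 5.0.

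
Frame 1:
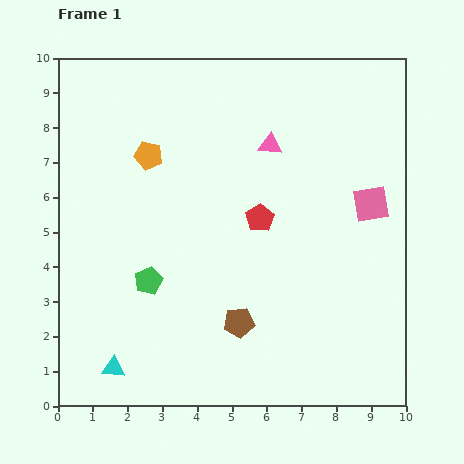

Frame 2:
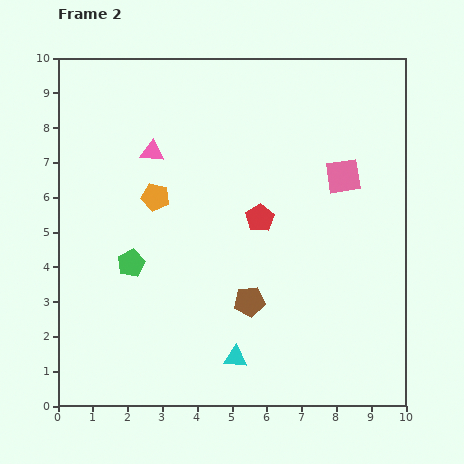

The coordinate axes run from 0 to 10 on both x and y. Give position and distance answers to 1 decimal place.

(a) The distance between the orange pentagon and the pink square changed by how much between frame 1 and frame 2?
-1.2

Distance in frame 1: 6.6. Distance in frame 2: 5.4.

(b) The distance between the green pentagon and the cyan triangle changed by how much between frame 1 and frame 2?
+1.3

Distance in frame 1: 2.7. Distance in frame 2: 4.0.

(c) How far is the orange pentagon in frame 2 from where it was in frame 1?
1.2

The orange pentagon moved from (2.6, 7.2) to (2.8, 6.0), a distance of √(0.2² + 1.2²) ≈ 1.2.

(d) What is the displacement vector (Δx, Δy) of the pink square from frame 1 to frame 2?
(-0.8, 0.8)

The pink square was at (9.0, 5.8) in frame 1 and (8.2, 6.6) in frame 2.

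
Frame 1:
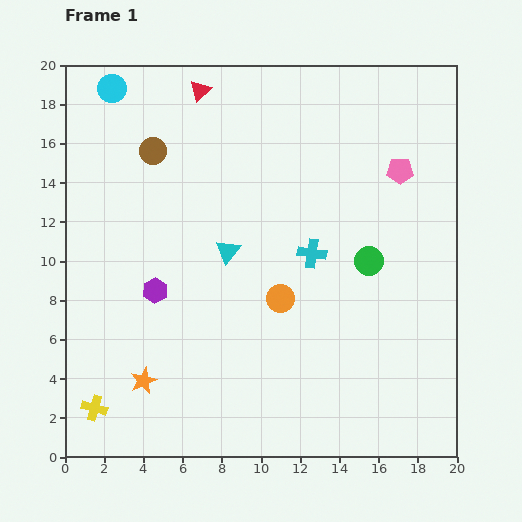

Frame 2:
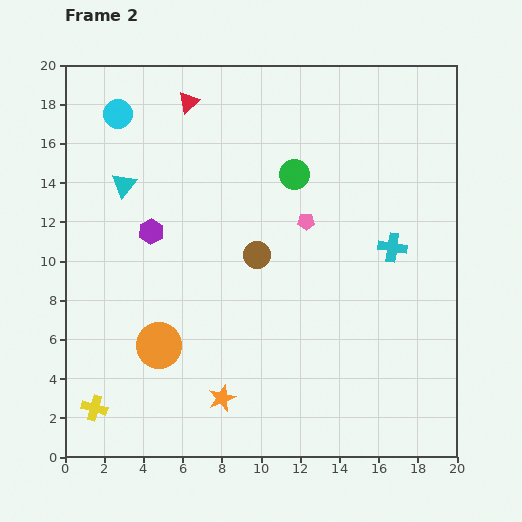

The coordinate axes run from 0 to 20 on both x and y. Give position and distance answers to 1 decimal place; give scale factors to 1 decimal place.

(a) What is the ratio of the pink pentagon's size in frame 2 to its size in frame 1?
0.6×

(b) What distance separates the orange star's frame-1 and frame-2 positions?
4.1

The orange star moved from (4.0, 3.9) to (8.0, 3.0), a distance of √(4.0² + 0.9²) ≈ 4.1.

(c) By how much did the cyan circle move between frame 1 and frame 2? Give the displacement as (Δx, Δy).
(0.3, -1.3)

The cyan circle was at (2.4, 18.8) in frame 1 and (2.7, 17.5) in frame 2.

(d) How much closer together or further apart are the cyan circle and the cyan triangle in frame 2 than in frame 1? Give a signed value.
-6.6

Distance in frame 1: 10.2. Distance in frame 2: 3.6.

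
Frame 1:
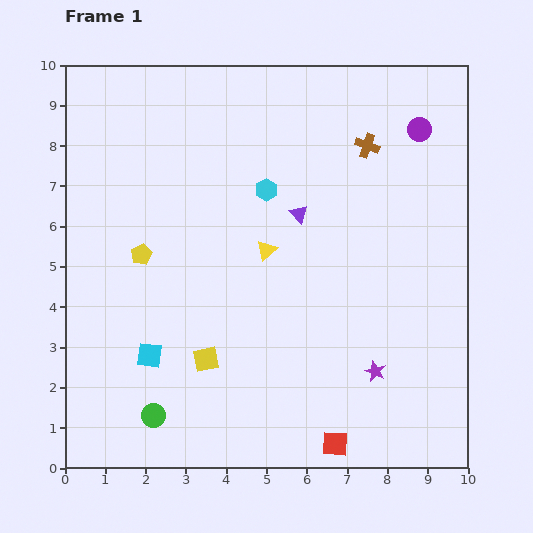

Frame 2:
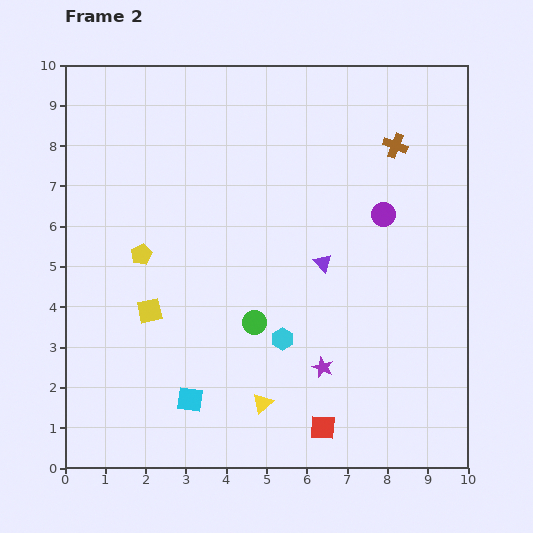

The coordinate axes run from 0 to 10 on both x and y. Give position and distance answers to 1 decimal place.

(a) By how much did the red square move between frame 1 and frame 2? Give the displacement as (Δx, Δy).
(-0.3, 0.4)

The red square was at (6.7, 0.6) in frame 1 and (6.4, 1.0) in frame 2.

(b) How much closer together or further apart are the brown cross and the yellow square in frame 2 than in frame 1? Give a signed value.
+0.7

Distance in frame 1: 6.6. Distance in frame 2: 7.3.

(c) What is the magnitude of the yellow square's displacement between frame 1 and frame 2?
1.8

The yellow square moved from (3.5, 2.7) to (2.1, 3.9), a distance of √(1.4² + 1.2²) ≈ 1.8.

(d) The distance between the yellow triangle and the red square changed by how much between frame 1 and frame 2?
-3.5

Distance in frame 1: 5.1. Distance in frame 2: 1.6.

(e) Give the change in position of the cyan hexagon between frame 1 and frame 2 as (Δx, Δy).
(0.4, -3.7)

The cyan hexagon was at (5.0, 6.9) in frame 1 and (5.4, 3.2) in frame 2.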